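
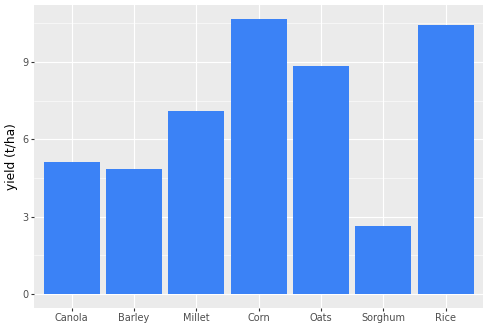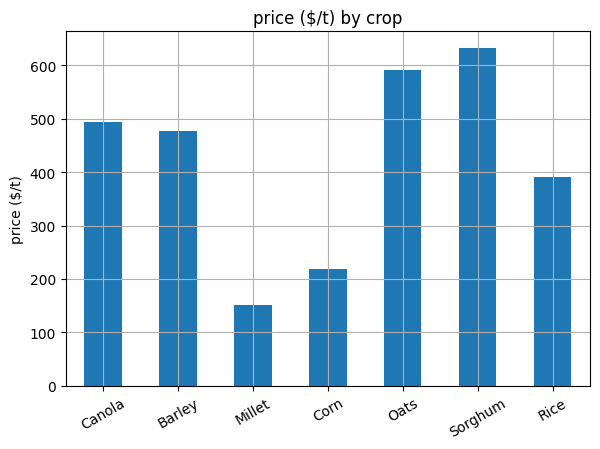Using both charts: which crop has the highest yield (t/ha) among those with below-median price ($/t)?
Chart 2 median price ($/t) ≈ 500; below-median crops: Millet, Corn, Rice. Among those, Corn has the highest yield (t/ha) (≈ 11).

Corn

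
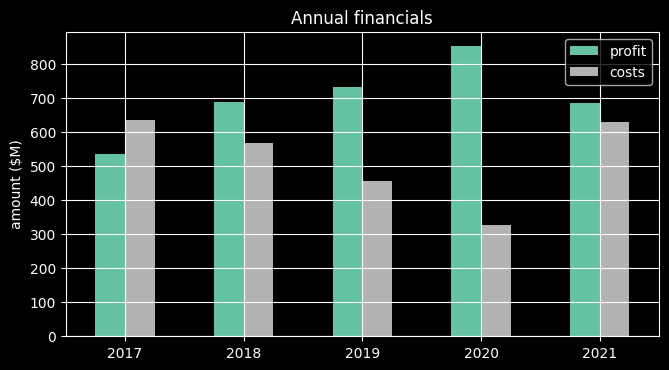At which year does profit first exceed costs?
2017: profit ≈ 500 vs costs ≈ 600 (not yet); 2018: profit ≈ 700 vs costs ≈ 600 (first crossover).

2018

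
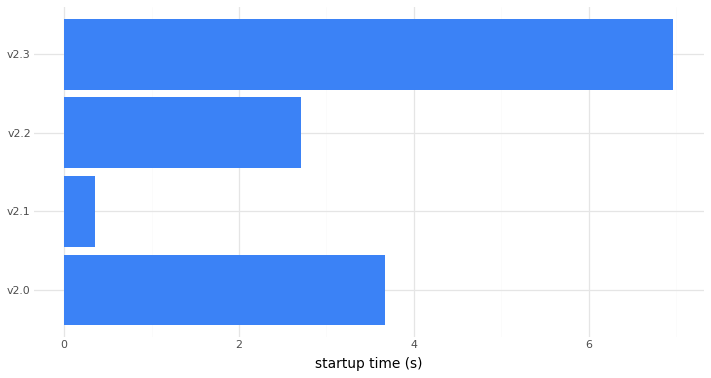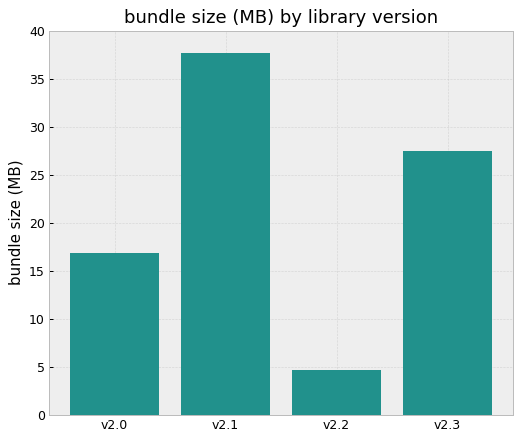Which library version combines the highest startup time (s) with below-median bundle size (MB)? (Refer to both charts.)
Chart 2 median bundle size (MB) ≈ 20; below-median library versions: v2.0, v2.2. Among those, v2.0 has the highest startup time (s) (≈ 4).

v2.0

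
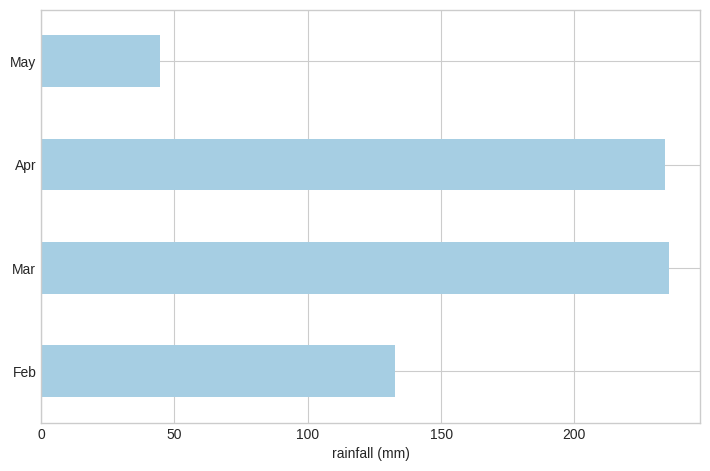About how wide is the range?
Max Mar ≈ 240, min May ≈ 40; range ≈ 200.

≈ 200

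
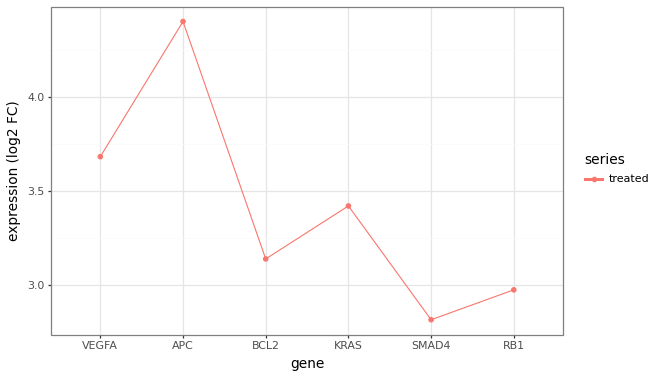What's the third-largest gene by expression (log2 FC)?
Top 4: APC ≈ 4.4, VEGFA ≈ 3.6, KRAS ≈ 3.4, BCL2 ≈ 3.2.

KRAS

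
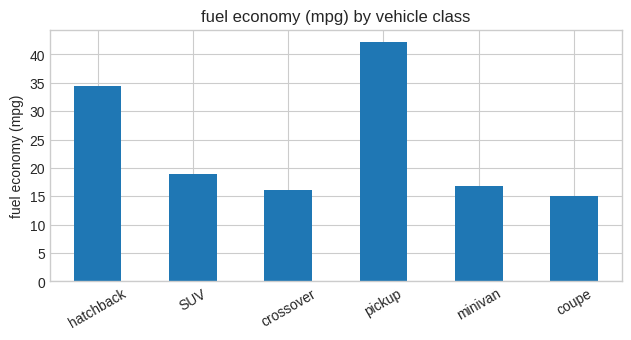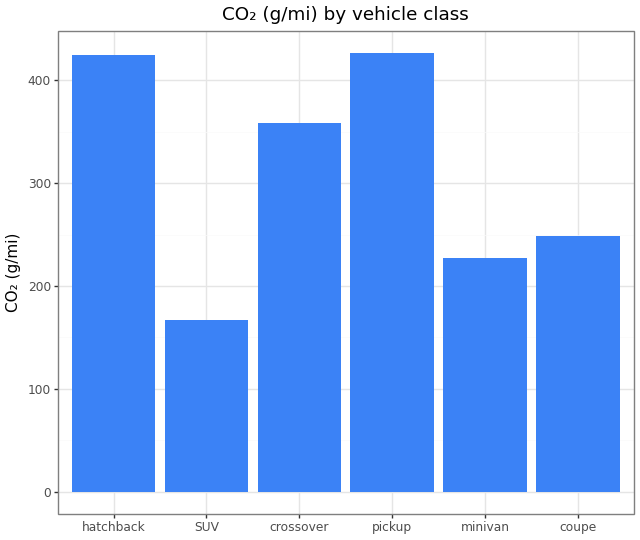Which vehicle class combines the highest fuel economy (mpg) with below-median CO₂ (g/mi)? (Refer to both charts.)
Chart 2 median CO₂ (g/mi) ≈ 300; below-median vehicle classes: SUV, minivan, coupe. Among those, SUV has the highest fuel economy (mpg) (≈ 20).

SUV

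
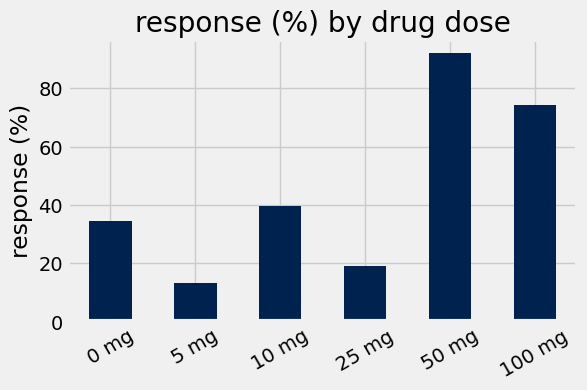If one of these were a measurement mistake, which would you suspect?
50 mg

50 mg ≈ 90; the rest sit between ≈ 10 and ≈ 70.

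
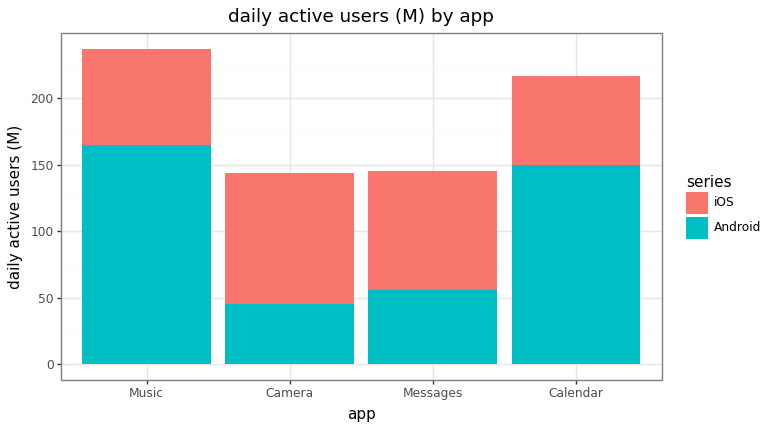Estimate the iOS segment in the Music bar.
iOS top ≈ 240, bottom ≈ 160; segment ≈ 80.

≈ 80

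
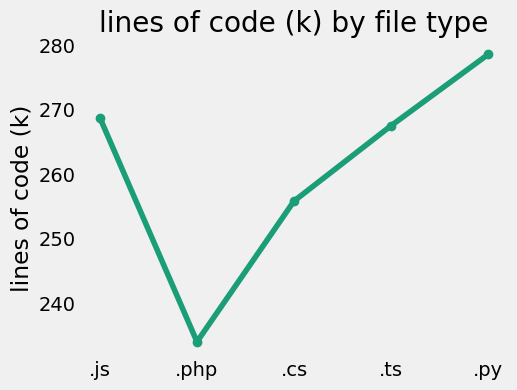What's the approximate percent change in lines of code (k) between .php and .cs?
≈ +8.5%

.php ≈ 235, .cs ≈ 255; (255 − 235) / 235 ≈ +8.5%.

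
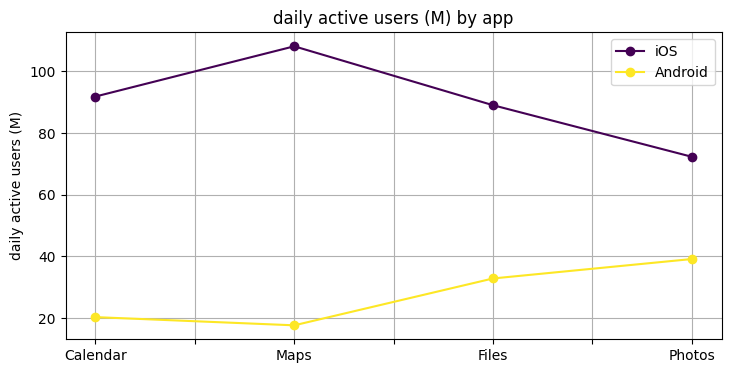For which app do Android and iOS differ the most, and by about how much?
Maps, ≈ 90 M

Maps: Android ≈ 20, iOS ≈ 110 → gap ≈ 90. Next-largest (Calendar) is only ≈ 70.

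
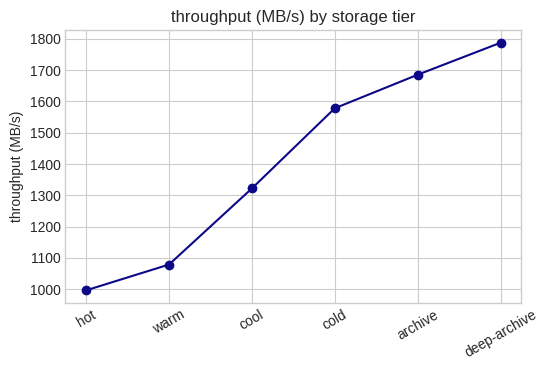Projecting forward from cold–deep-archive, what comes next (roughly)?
Last three: 1600, 1700, 1800 → slope ≈ 100/step → next ≈ 1900.

≈ 1900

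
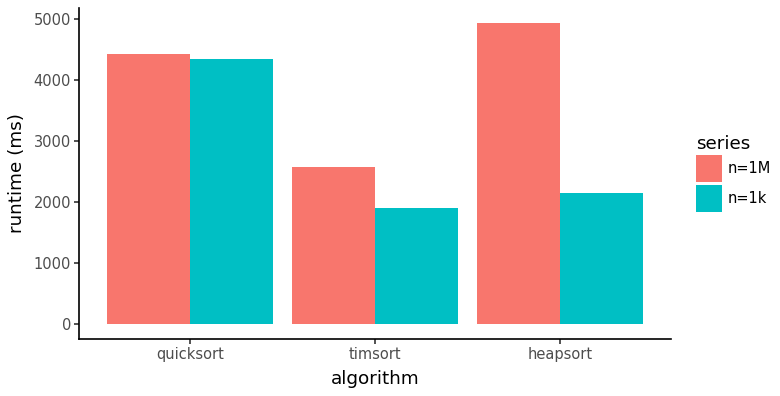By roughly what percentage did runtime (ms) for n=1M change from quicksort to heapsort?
quicksort ≈ 4500, heapsort ≈ 5000; (5000 − 4500) / 4500 ≈ +11.1%.

≈ +11.1%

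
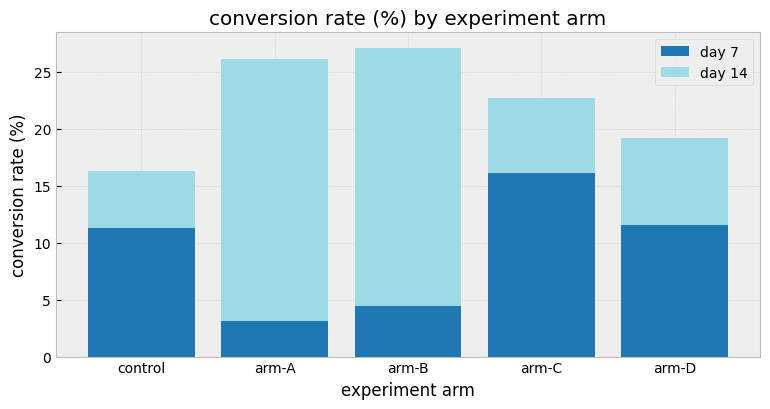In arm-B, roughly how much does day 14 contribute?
≈ 20

day 14 top ≈ 25, bottom ≈ 5; segment ≈ 20.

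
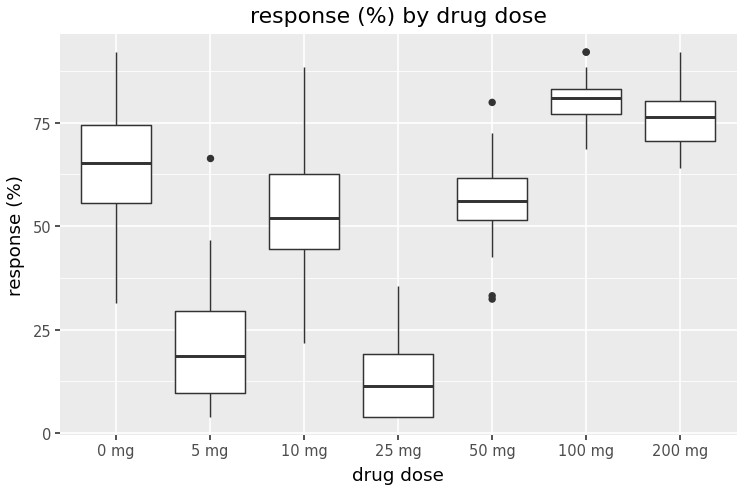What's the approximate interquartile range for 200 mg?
Q3 ≈ 80, Q1 ≈ 70; IQR ≈ 10.

≈ 10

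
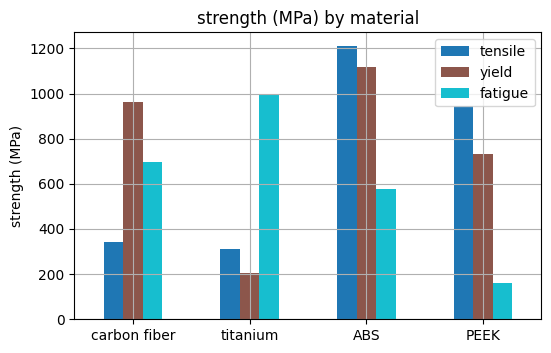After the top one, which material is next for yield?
Top 3 for yield: ABS ≈ 1200, carbon fiber ≈ 1000, PEEK ≈ 800.

carbon fiber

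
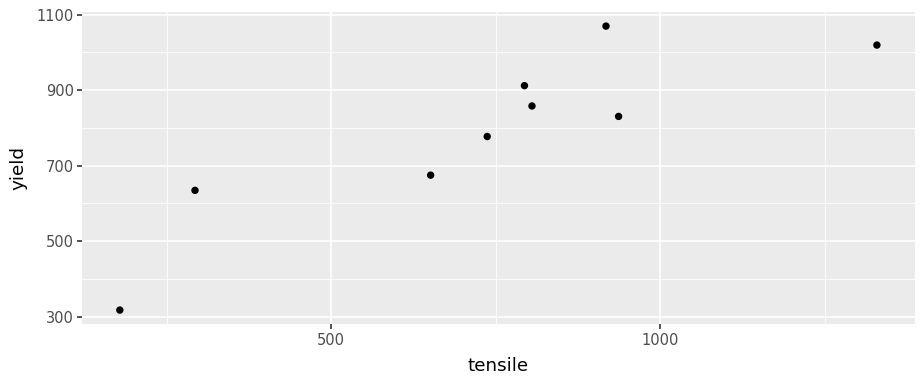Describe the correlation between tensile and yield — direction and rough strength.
positive, strong

Points are positively correlated; strong (|r| ≈ 0.9).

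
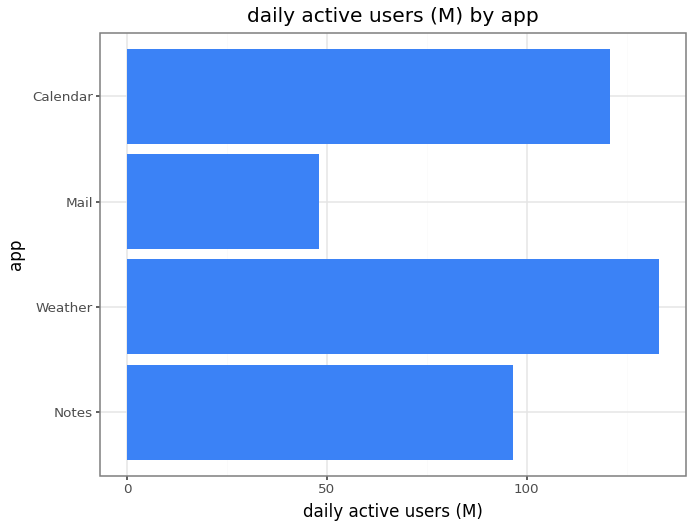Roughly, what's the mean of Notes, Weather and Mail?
(100 + 140 + 40) / 3 ≈ 93.

≈ 93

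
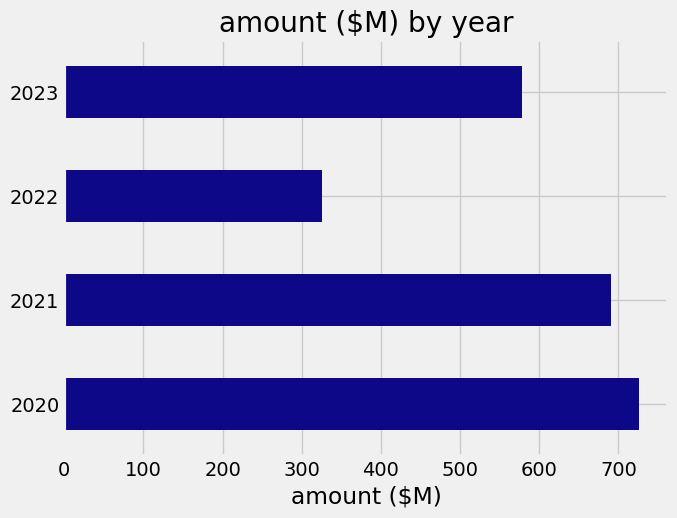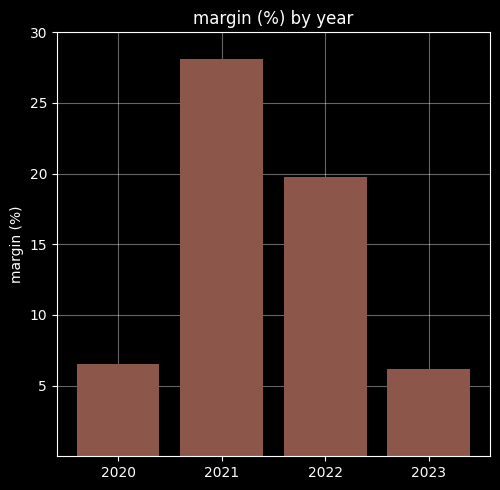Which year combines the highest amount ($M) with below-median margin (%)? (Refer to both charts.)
Chart 2 median margin (%) ≈ 15; below-median years: 2020, 2023. Among those, 2020 has the highest amount ($M) (≈ 700).

2020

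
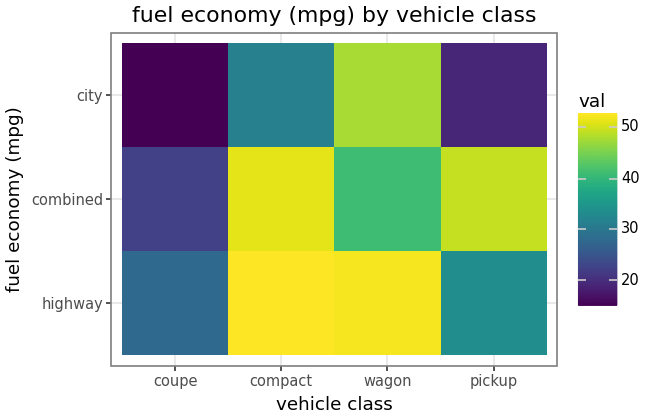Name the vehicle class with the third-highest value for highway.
Top 4 for highway: compact ≈ 55, wagon ≈ 50, pickup ≈ 35, coupe ≈ 30.

pickup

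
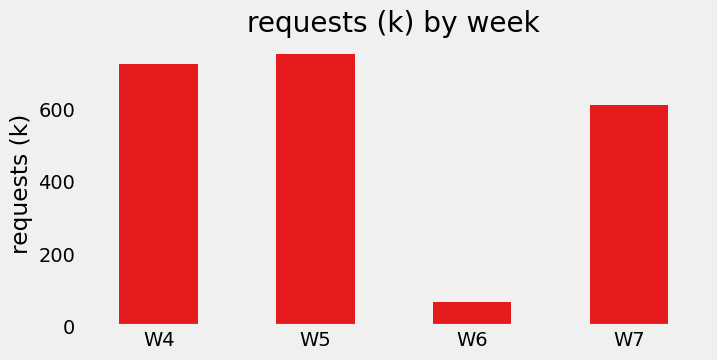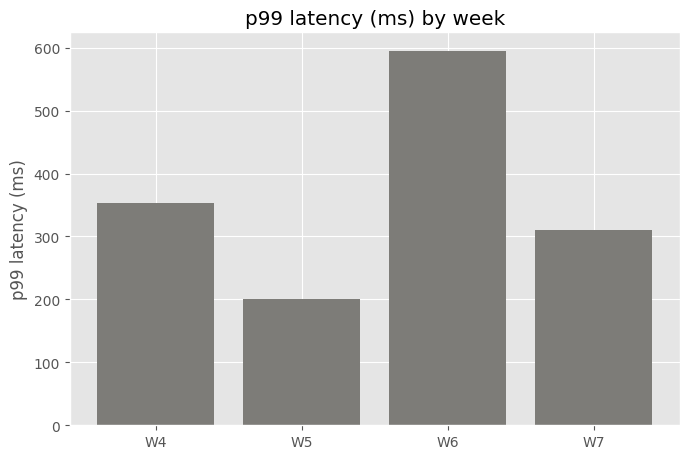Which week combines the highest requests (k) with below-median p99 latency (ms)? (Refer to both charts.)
W5

Chart 2 median p99 latency (ms) ≈ 300; below-median weeks: W5, W7. Among those, W5 has the highest requests (k) (≈ 800).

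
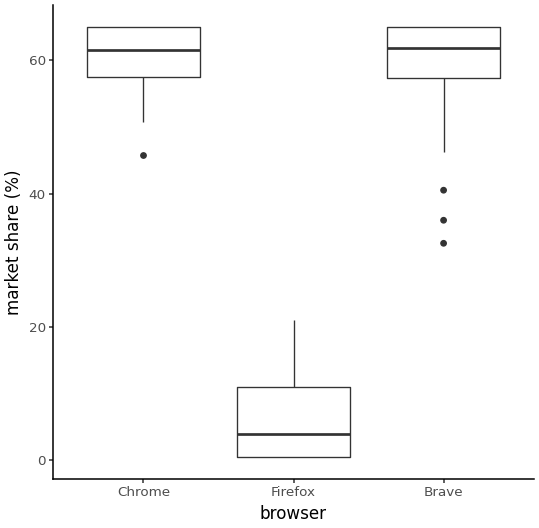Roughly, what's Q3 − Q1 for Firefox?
Q3 ≈ 10, Q1 ≈ 0; IQR ≈ 10.

≈ 10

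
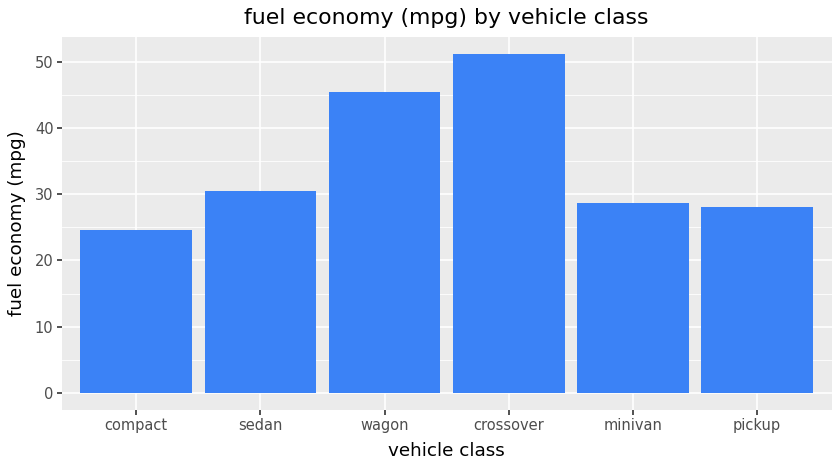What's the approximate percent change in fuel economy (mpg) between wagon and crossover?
wagon ≈ 45, crossover ≈ 50; (50 − 45) / 45 ≈ +11.1%.

≈ +11.1%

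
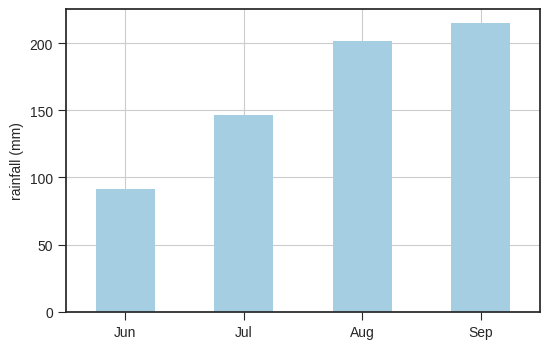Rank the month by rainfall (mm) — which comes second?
Top 3: Sep ≈ 220, Aug ≈ 200, Jul ≈ 140.

Aug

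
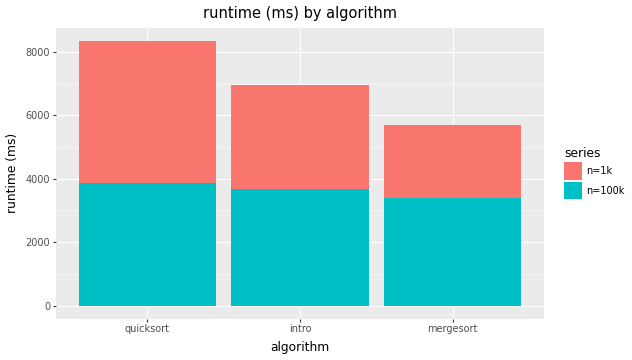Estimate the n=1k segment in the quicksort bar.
n=1k top ≈ 8000, bottom ≈ 4000; segment ≈ 4000.

≈ 4000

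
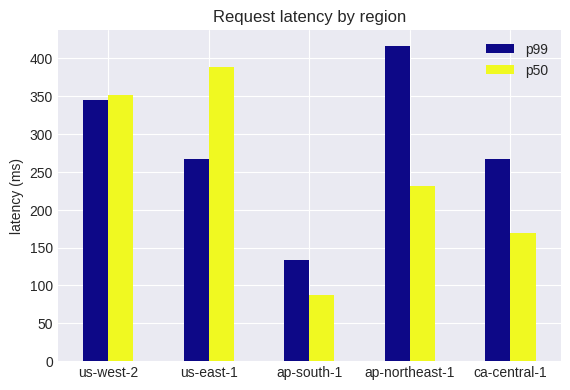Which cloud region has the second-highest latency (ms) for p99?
us-west-2

Top 3 for p99: ap-northeast-1 ≈ 400, us-west-2 ≈ 350, ca-central-1 ≈ 250.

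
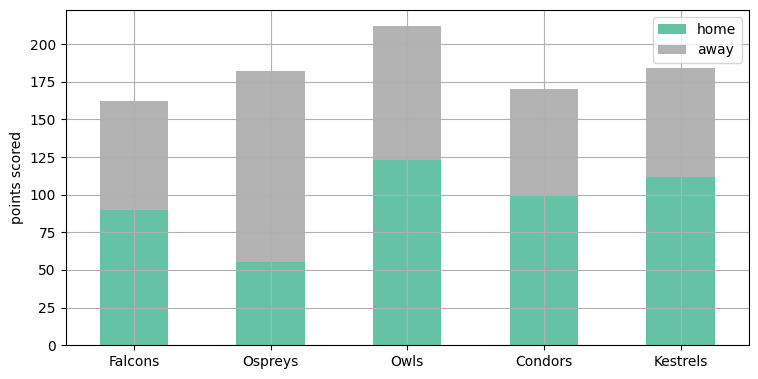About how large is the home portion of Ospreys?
home top ≈ 60, bottom ≈ 0; segment ≈ 60.

≈ 60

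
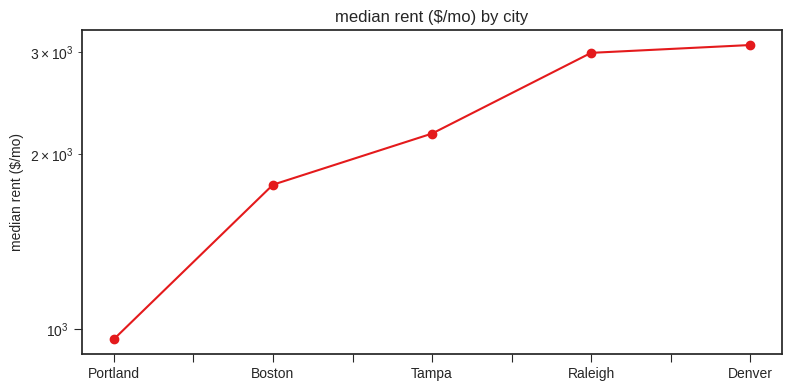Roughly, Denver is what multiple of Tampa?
≈ 1.36×

Denver ≈ 3000, Tampa ≈ 2200; 3000/2200 ≈ 1.36.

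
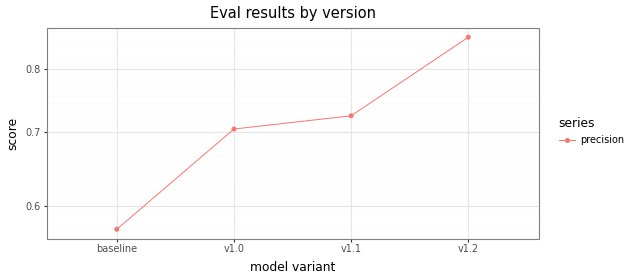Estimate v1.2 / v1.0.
v1.2 ≈ 0.85, v1.0 ≈ 0.70; 0.85/0.70 ≈ 1.21.

≈ 1.21×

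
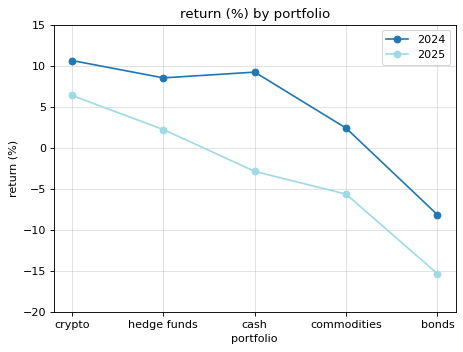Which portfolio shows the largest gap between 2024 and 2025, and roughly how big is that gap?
cash: 2024 ≈ 10, 2025 ≈ -5 → gap ≈ 15. Next-largest (commodities) is only ≈ 5.

cash, ≈ 15 %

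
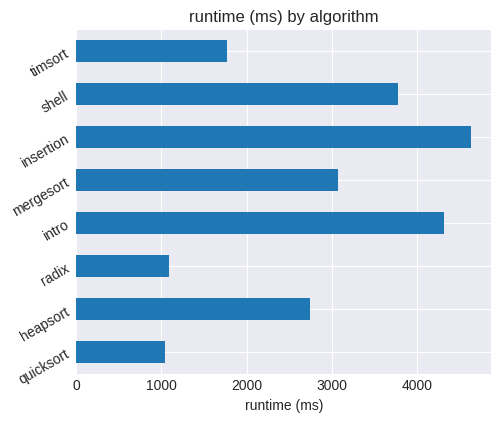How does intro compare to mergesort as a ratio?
intro ≈ 4500, mergesort ≈ 3000; 4500/3000 ≈ 1.5.

≈ 1.5×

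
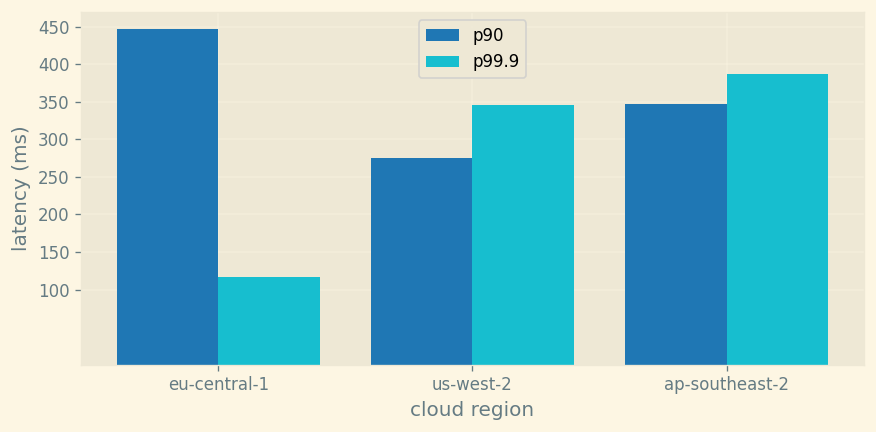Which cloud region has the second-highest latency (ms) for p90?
ap-southeast-2

Top 3 for p90: eu-central-1 ≈ 450, ap-southeast-2 ≈ 350, us-west-2 ≈ 300.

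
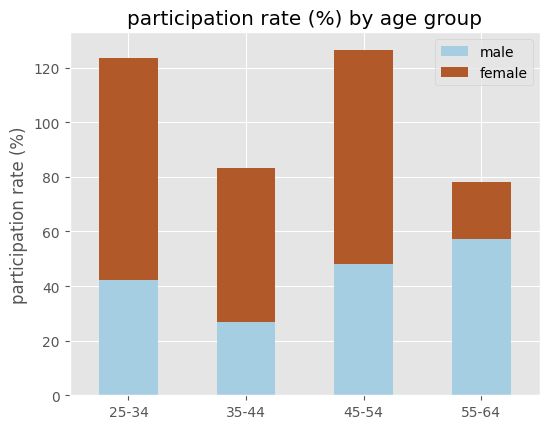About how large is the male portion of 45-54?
≈ 40

male top ≈ 40, bottom ≈ 0; segment ≈ 40.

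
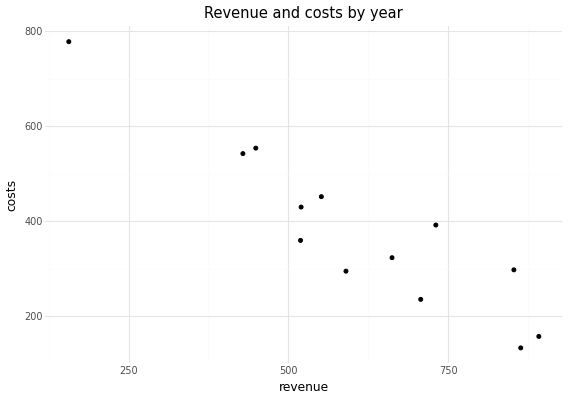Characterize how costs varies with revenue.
negative, strong

Points are negatively correlated; strong (|r| ≈ 0.9).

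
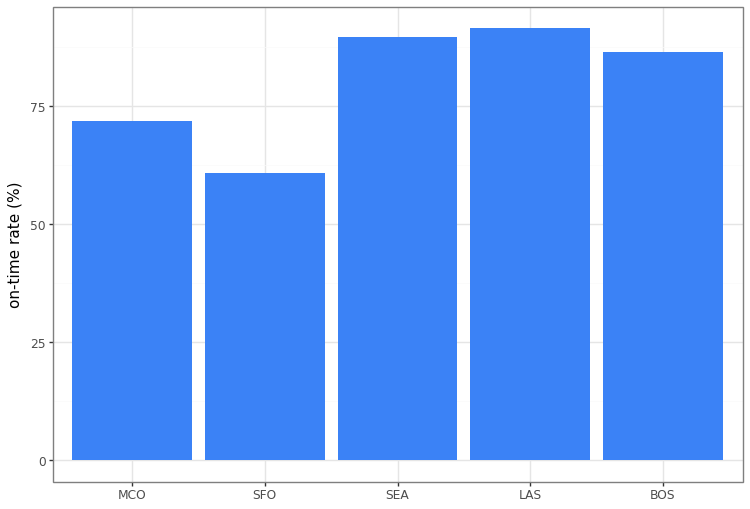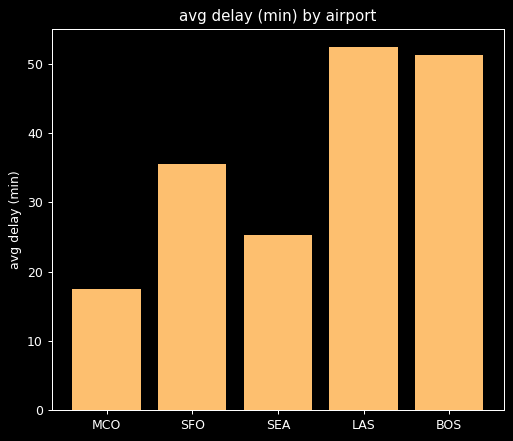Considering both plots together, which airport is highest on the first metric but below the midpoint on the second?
Chart 2 median avg delay (min) ≈ 35; below-median airports: MCO, SEA. Among those, SEA has the highest on-time rate (%) (≈ 90).

SEA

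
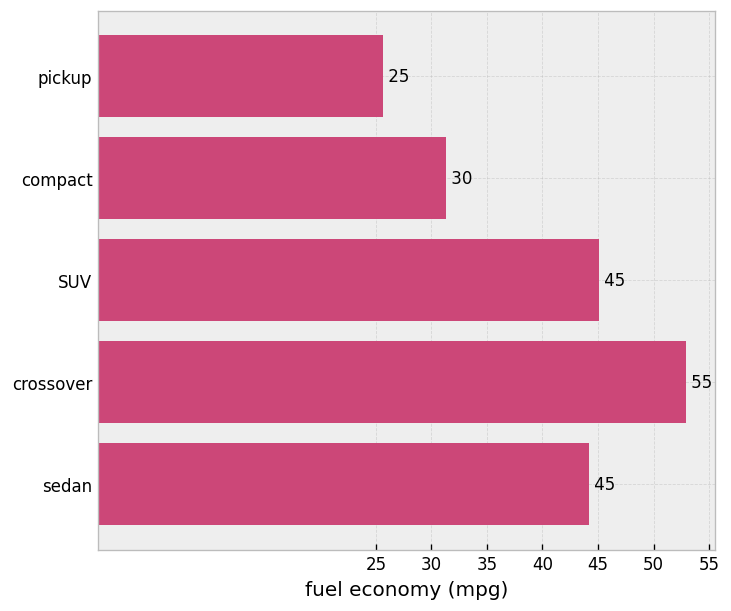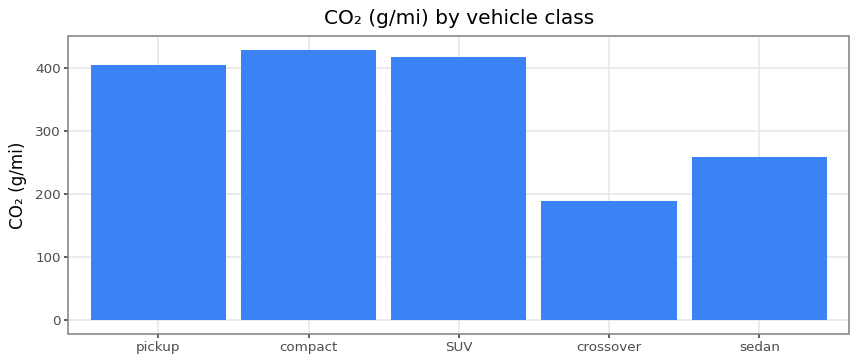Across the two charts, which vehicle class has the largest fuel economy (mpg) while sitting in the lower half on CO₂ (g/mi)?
crossover

Chart 2 median CO₂ (g/mi) ≈ 400; below-median vehicle classes: crossover, sedan. Among those, crossover has the highest fuel economy (mpg) (≈ 55).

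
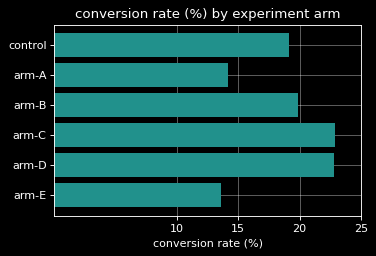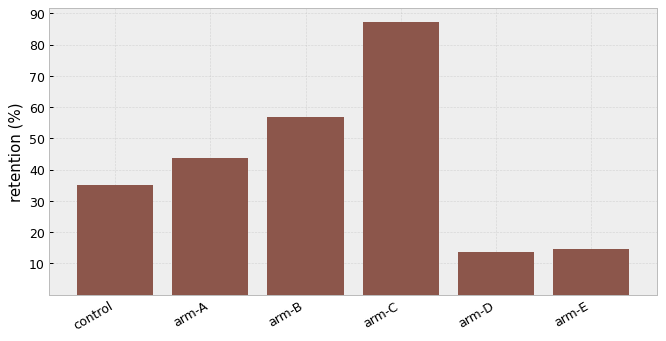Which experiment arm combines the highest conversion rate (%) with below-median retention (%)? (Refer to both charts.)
arm-D

Chart 2 median retention (%) ≈ 40; below-median experiment arms: control, arm-D, arm-E. Among those, arm-D has the highest conversion rate (%) (≈ 25).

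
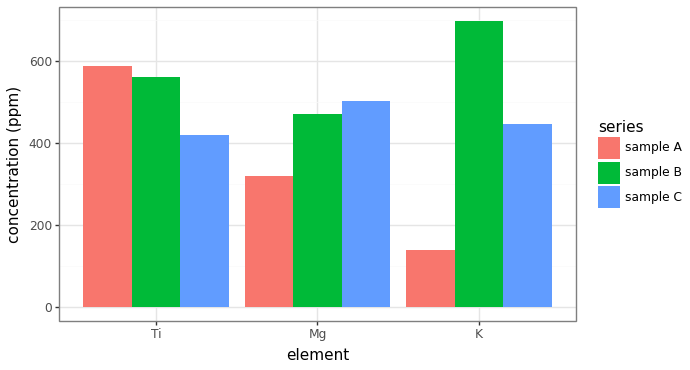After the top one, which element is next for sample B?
Ti

Top 3 for sample B: K ≈ 700, Ti ≈ 600, Mg ≈ 500.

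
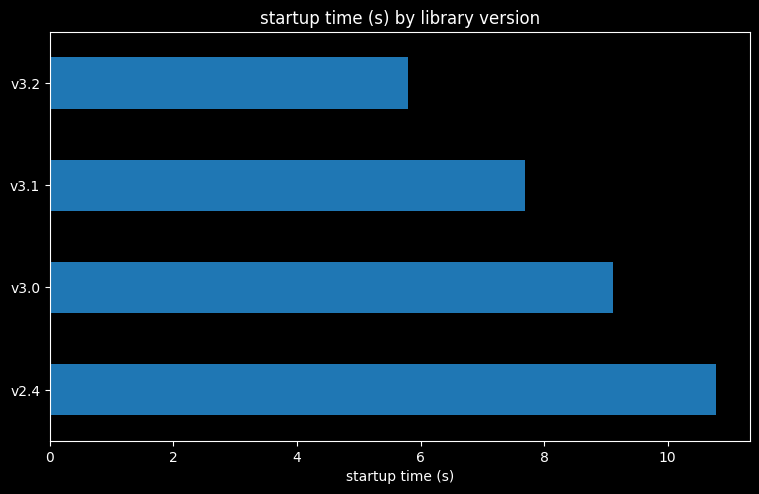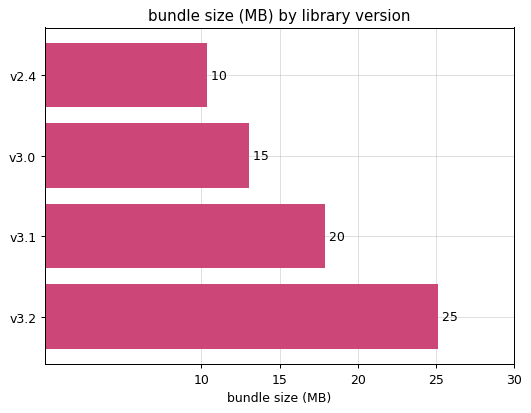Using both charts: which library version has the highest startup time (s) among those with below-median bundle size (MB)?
v2.4

Chart 2 median bundle size (MB) ≈ 15; below-median library versions: v2.4, v3.0. Among those, v2.4 has the highest startup time (s) (≈ 11).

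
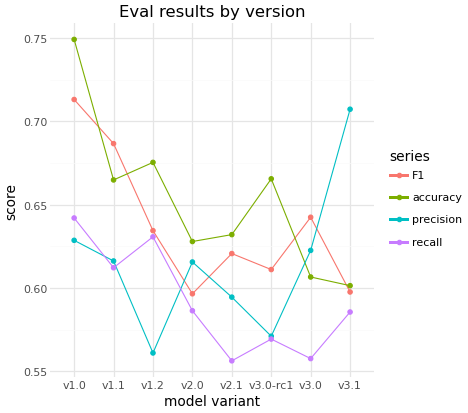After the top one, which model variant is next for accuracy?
v1.2

Top 3 for accuracy: v1.0 ≈ 0.74, v1.2 ≈ 0.68, v3.0-rc1 ≈ 0.66.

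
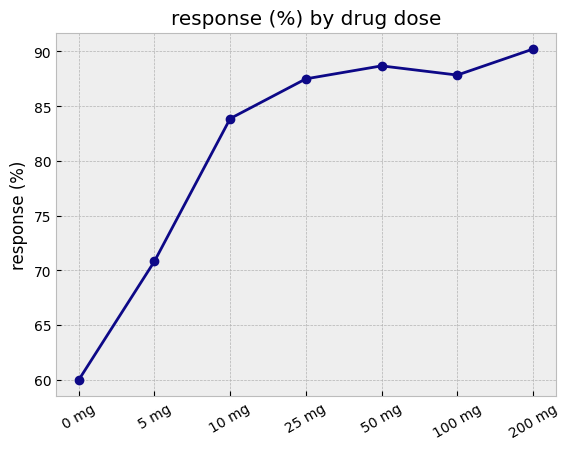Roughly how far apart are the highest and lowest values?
≈ 30

Max 200 mg ≈ 90, min 0 mg ≈ 60; range ≈ 30.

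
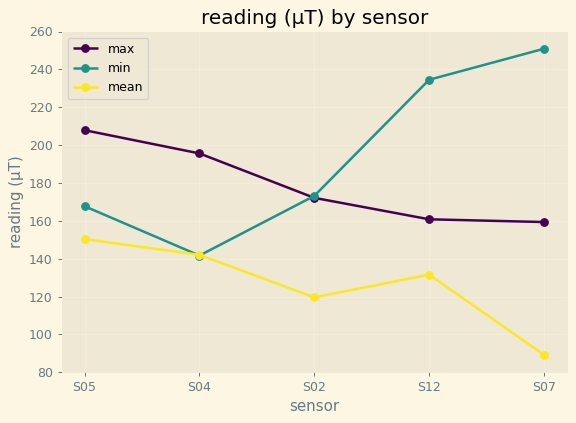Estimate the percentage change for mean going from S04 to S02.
S04 ≈ 140, S02 ≈ 120; (120 − 140) / 140 ≈ -14.3%.

≈ -14.3%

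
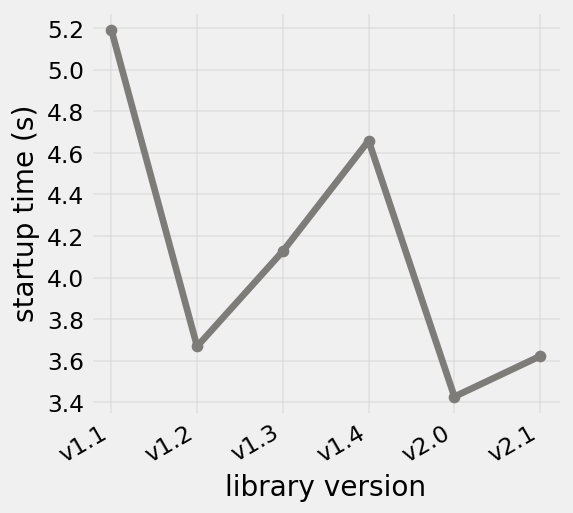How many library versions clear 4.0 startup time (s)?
Above 4.0: v1.1, v1.3, v1.4.

3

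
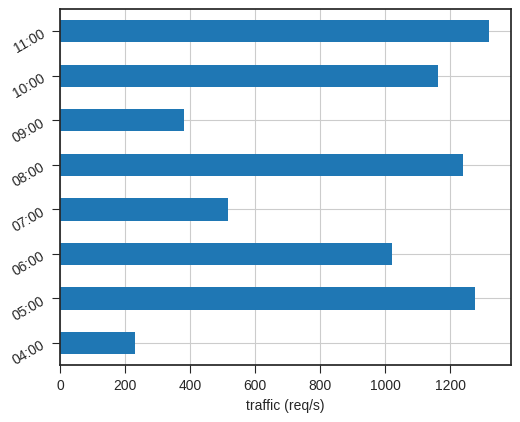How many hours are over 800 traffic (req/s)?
Above 800: 05:00, 06:00, 08:00, 10:00, 11:00.

5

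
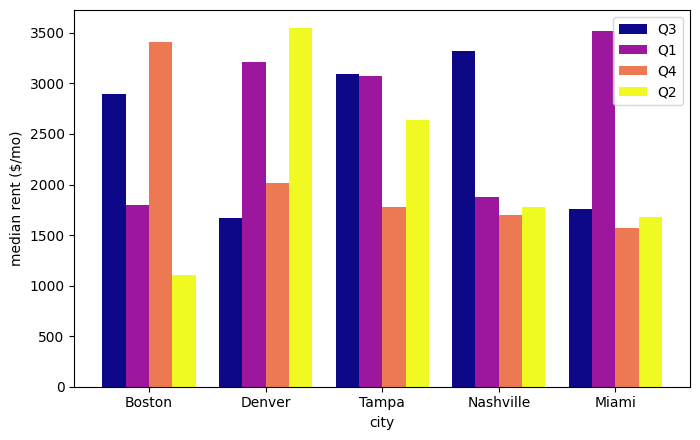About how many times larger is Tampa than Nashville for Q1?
≈ 1.5×

Tampa ≈ 3000, Nashville ≈ 2000; 3000/2000 ≈ 1.5.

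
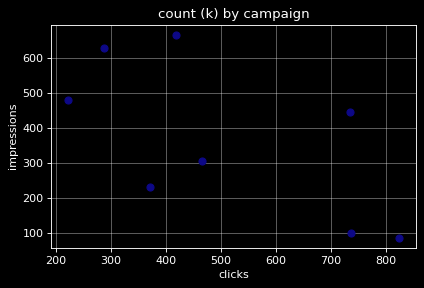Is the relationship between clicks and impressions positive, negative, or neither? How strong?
Points are negatively correlated; moderate (|r| ≈ 0.6).

negative, moderate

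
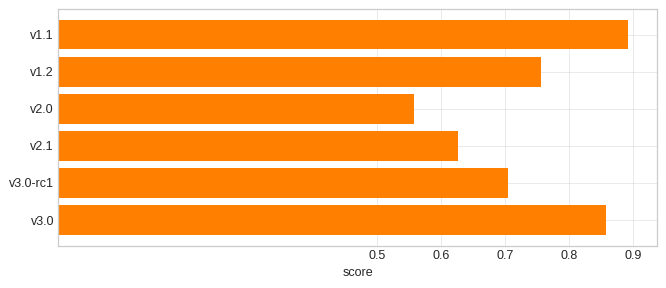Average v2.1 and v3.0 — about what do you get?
(0.6 + 0.9) / 2 ≈ 0.75.

≈ 0.75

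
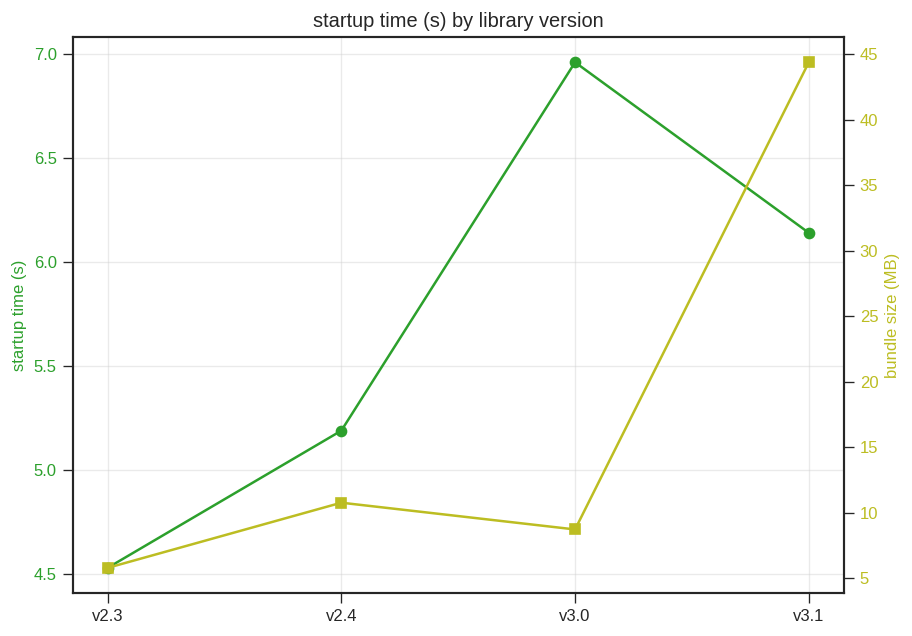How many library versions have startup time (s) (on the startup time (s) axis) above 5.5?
Above 5.5: v3.0, v3.1.

2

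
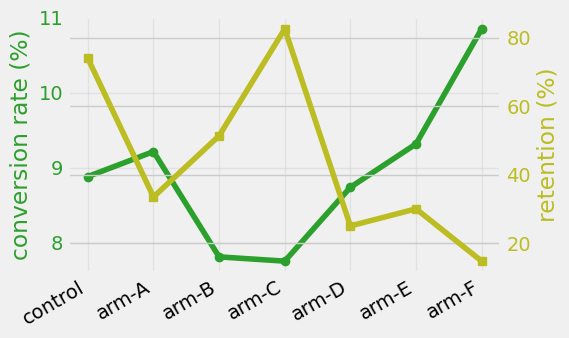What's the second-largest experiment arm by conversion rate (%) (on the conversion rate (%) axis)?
arm-E

Top 3 (on the conversion rate (%) axis): arm-F ≈ 11.0, arm-E ≈ 9.5, arm-A ≈ 9.0.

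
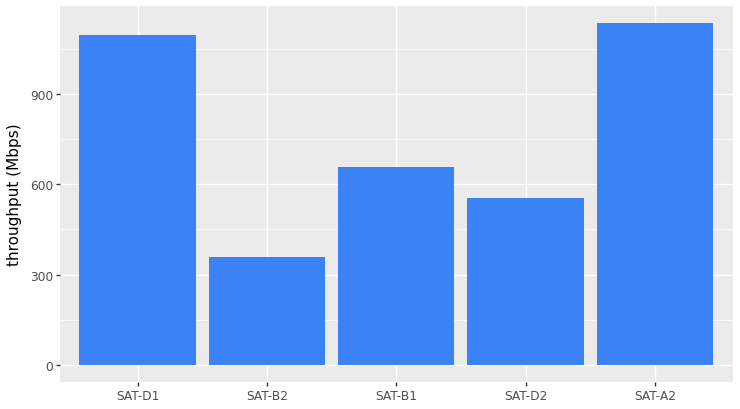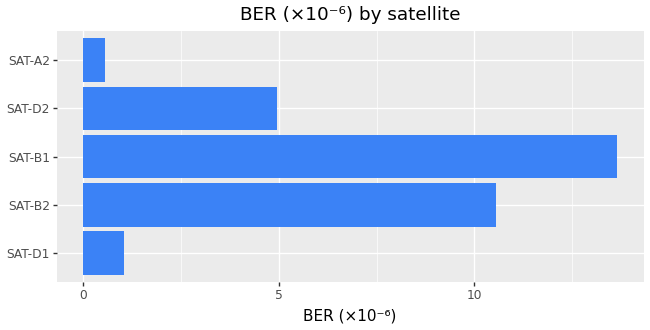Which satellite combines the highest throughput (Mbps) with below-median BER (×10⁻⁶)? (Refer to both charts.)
Chart 2 median BER (×10⁻⁶) ≈ 4; below-median satellites: SAT-D1, SAT-A2. Among those, SAT-A2 has the highest throughput (Mbps) (≈ 1200).

SAT-A2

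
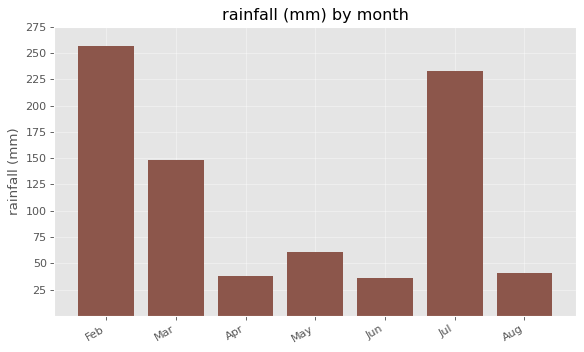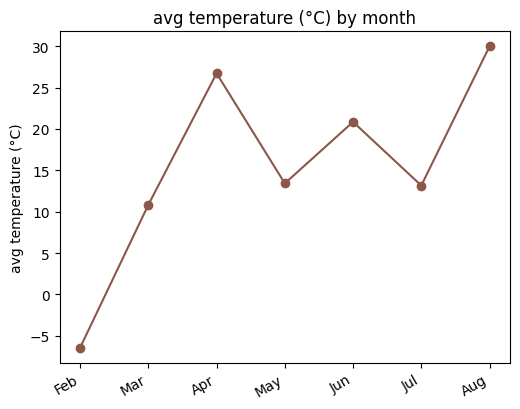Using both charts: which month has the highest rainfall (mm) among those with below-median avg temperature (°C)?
Chart 2 median avg temperature (°C) ≈ 15; below-median months: Feb, Mar, Jul. Among those, Feb has the highest rainfall (mm) (≈ 250).

Feb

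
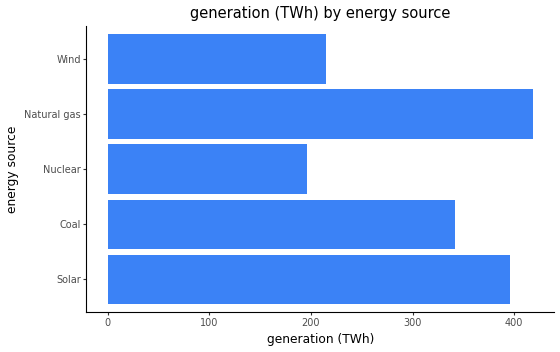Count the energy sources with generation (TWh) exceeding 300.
Above 300: Solar, Coal, Natural gas.

3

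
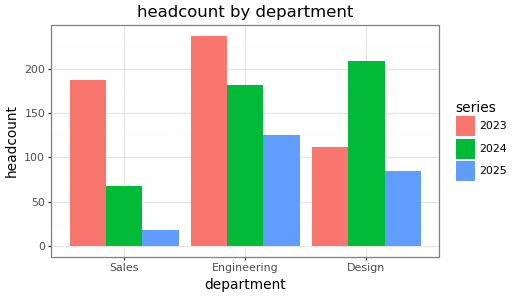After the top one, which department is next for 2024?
Top 3 for 2024: Design ≈ 200, Engineering ≈ 180, Sales ≈ 60.

Engineering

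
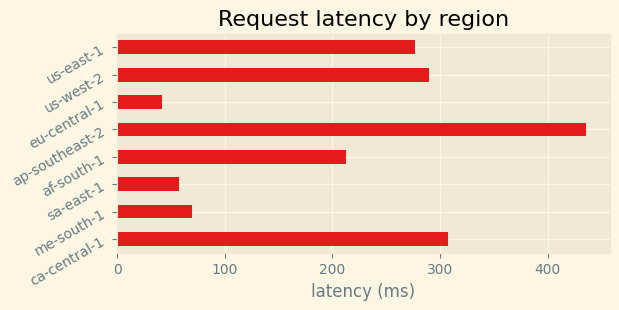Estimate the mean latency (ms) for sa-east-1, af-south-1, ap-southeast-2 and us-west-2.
(50 + 200 + 450 + 300) / 4 ≈ 250.

≈ 250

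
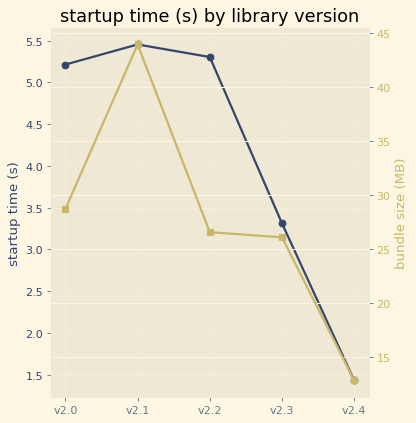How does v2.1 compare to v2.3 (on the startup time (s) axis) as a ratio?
≈ 1.57×

v2.1 ≈ 5.5, v2.3 ≈ 3.5; 5.5/3.5 ≈ 1.57.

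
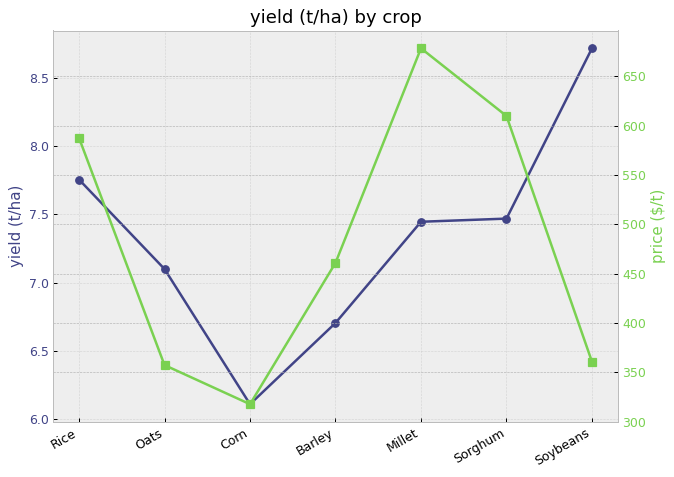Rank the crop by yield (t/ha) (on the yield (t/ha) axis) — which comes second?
Top 3 (on the yield (t/ha) axis): Soybeans ≈ 8.5, Rice ≈ 8.0, Sorghum ≈ 7.5.

Rice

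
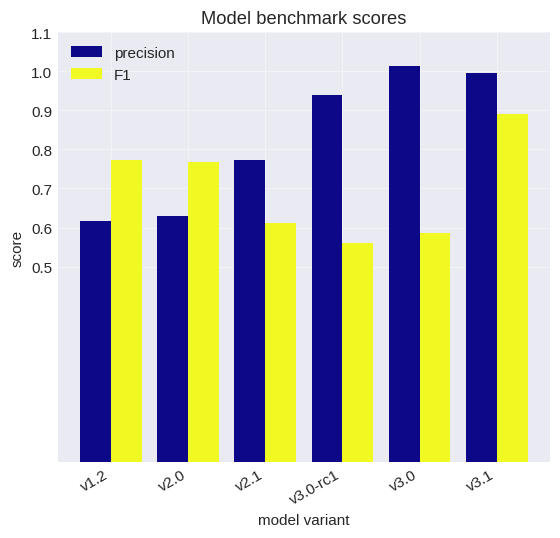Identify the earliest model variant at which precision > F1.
v2.1

v2.0: precision ≈ 0.6 vs F1 ≈ 0.8 (not yet); v2.1: precision ≈ 0.8 vs F1 ≈ 0.6 (first crossover).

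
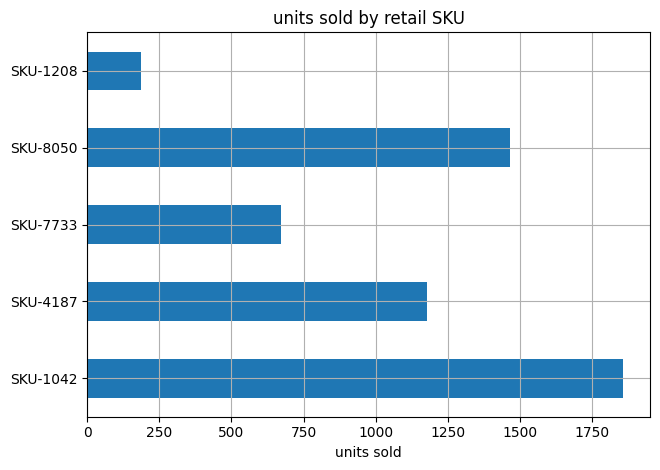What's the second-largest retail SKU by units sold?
Top 3: SKU-1042 ≈ 1800, SKU-8050 ≈ 1400, SKU-4187 ≈ 1200.

SKU-8050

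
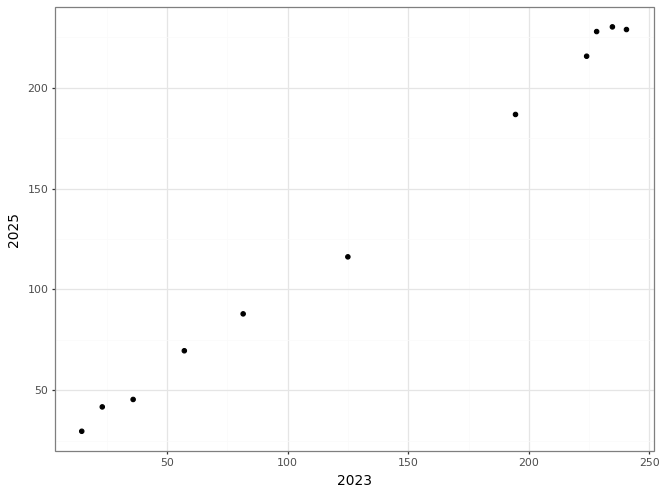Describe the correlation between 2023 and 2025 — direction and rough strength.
positive, strong

Points are positively correlated; strong (|r| ≈ 1.0).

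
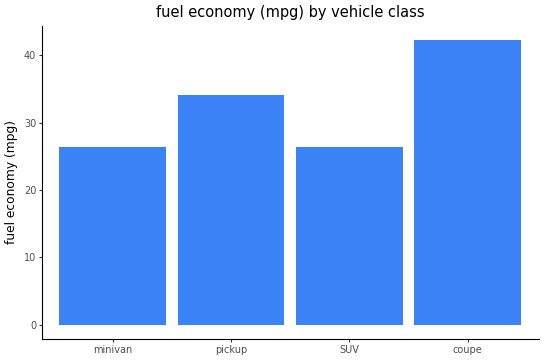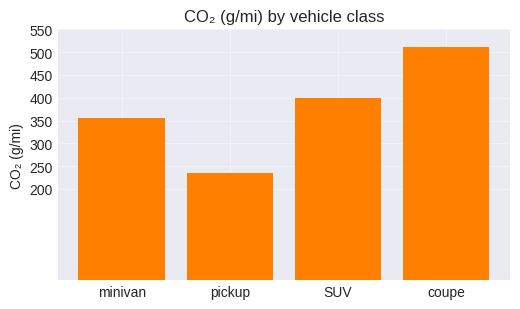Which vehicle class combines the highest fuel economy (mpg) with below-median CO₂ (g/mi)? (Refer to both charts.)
pickup

Chart 2 median CO₂ (g/mi) ≈ 400; below-median vehicle classes: minivan, pickup. Among those, pickup has the highest fuel economy (mpg) (≈ 35).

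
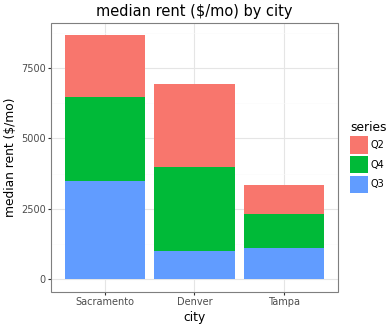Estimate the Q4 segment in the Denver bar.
Q4 top ≈ 4000, bottom ≈ 1000; segment ≈ 3000.

≈ 3000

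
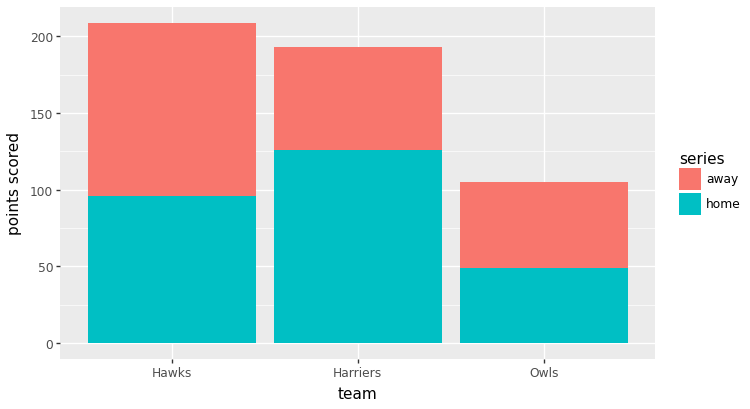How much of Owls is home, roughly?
≈ 40

home top ≈ 40, bottom ≈ 0; segment ≈ 40.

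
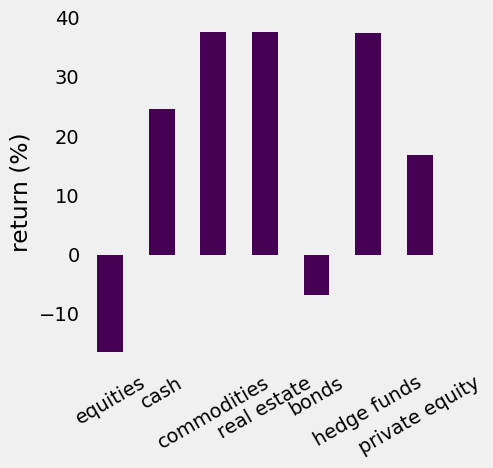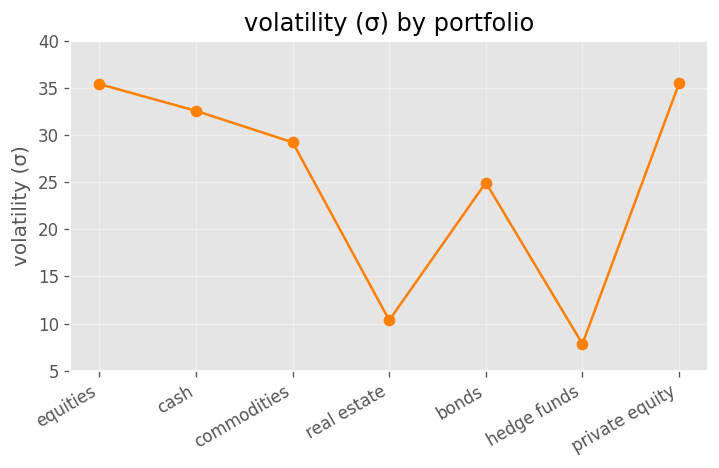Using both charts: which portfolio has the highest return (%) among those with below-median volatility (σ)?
Chart 2 median volatility (σ) ≈ 30; below-median portfolios: real estate, bonds, hedge funds. Among those, real estate has the highest return (%) (≈ 40).

real estate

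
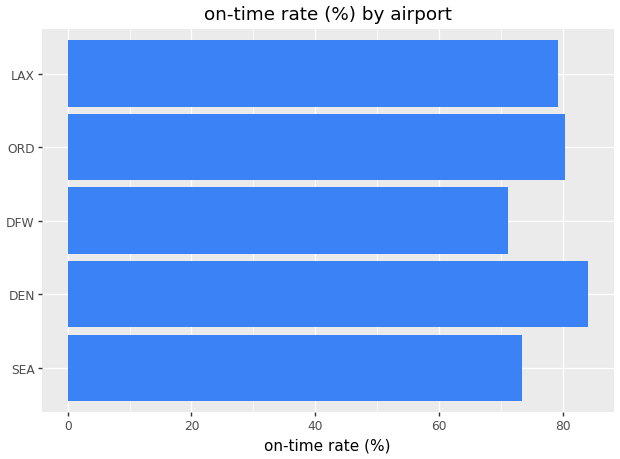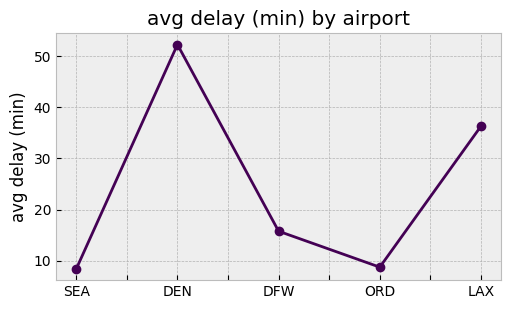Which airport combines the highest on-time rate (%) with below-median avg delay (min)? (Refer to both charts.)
Chart 2 median avg delay (min) ≈ 15; below-median airports: SEA, ORD. Among those, ORD has the highest on-time rate (%) (≈ 80).

ORD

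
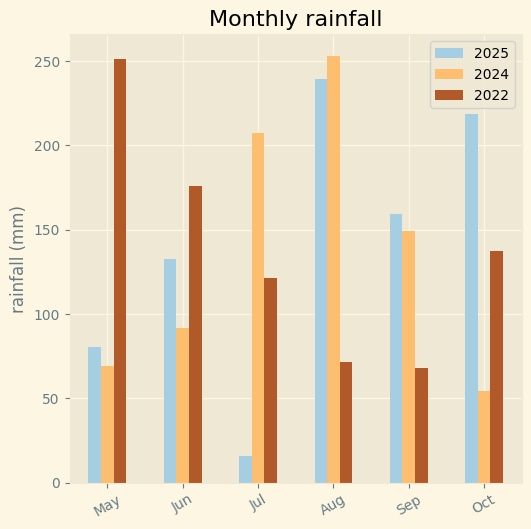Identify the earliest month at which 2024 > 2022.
Jul

Jun: 2024 ≈ 100 vs 2022 ≈ 175 (not yet); Jul: 2024 ≈ 200 vs 2022 ≈ 125 (first crossover).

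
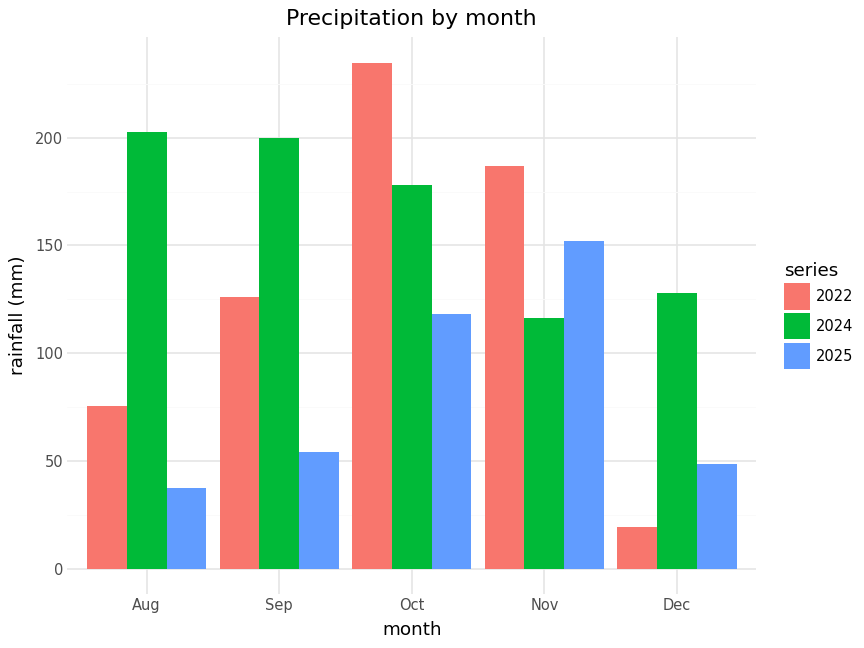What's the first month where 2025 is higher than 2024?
Oct: 2025 ≈ 120 vs 2024 ≈ 180 (not yet); Nov: 2025 ≈ 160 vs 2024 ≈ 120 (first crossover).

Nov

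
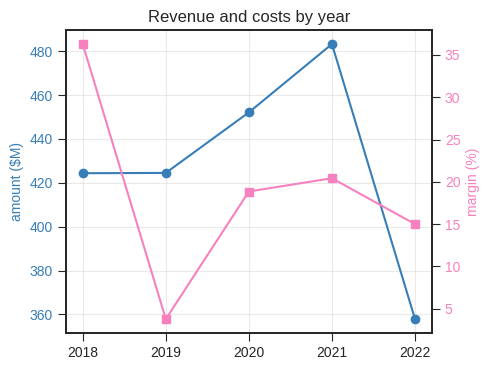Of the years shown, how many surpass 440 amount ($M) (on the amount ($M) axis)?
Above 440: 2020, 2021.

2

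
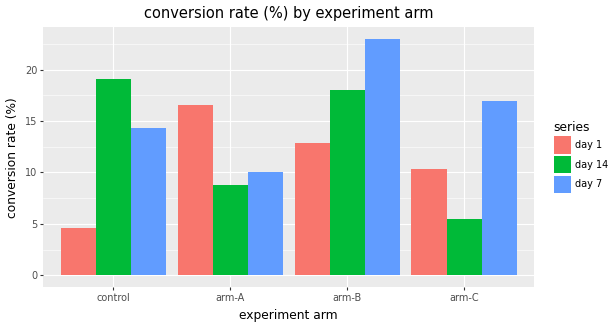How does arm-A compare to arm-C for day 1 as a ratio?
arm-A ≈ 16, arm-C ≈ 10; 16/10 ≈ 1.6.

≈ 1.6×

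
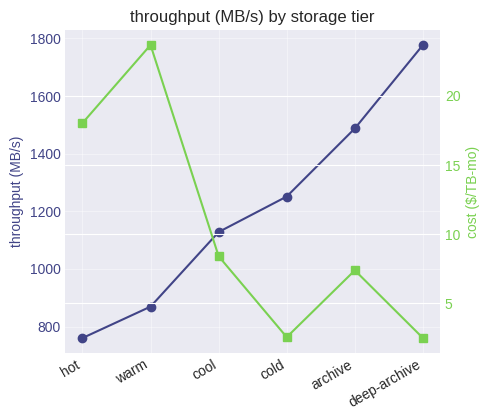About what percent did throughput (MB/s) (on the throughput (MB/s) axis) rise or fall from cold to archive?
cold ≈ 1300, archive ≈ 1500; (1500 − 1300) / 1300 ≈ +15.4%.

≈ +15.4%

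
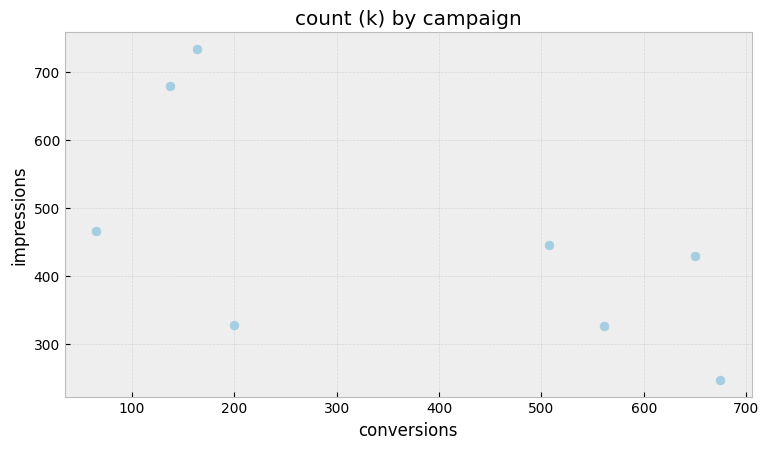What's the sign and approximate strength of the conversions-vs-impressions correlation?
Points are negatively correlated; moderate (|r| ≈ 0.6).

negative, moderate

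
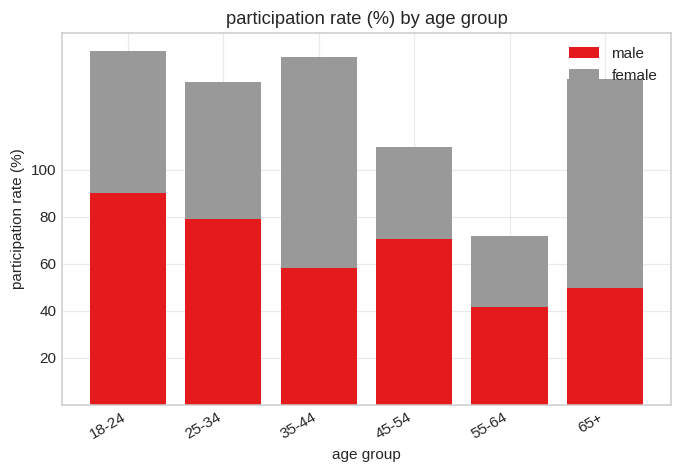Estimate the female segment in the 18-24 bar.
female top ≈ 160, bottom ≈ 100; segment ≈ 60.

≈ 60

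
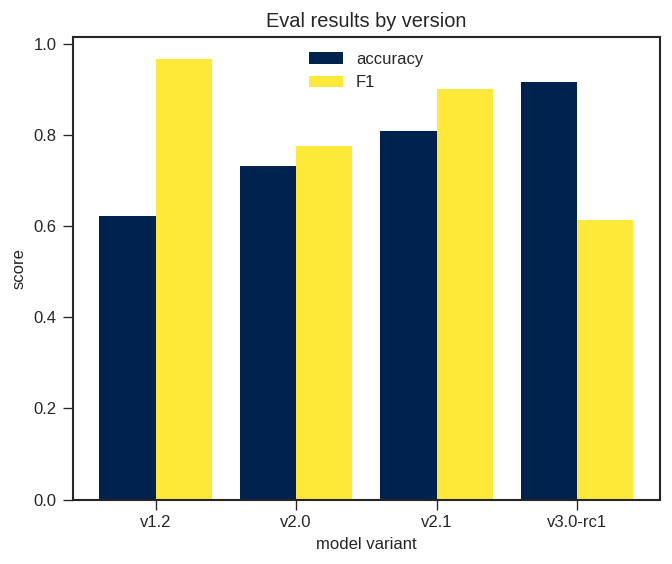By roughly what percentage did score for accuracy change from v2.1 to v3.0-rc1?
v2.1 ≈ 0.8, v3.0-rc1 ≈ 0.9; (0.9 − 0.8) / 0.8 ≈ +12.5%.

≈ +12.5%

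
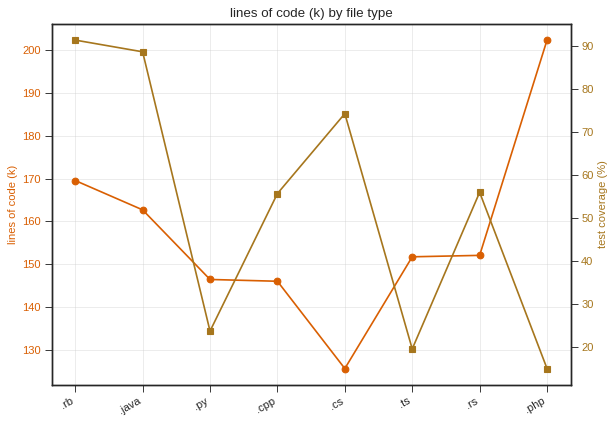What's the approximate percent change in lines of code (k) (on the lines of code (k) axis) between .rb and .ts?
≈ -11.8%

.rb ≈ 170, .ts ≈ 150; (150 − 170) / 170 ≈ -11.8%.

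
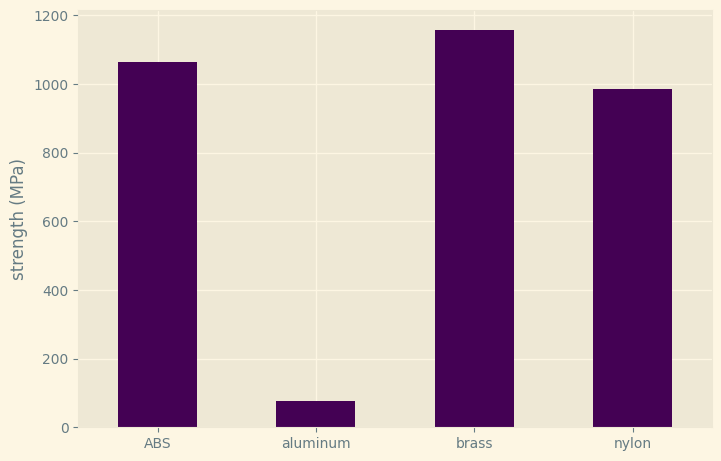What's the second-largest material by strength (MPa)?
ABS

Top 3: brass ≈ 1200, ABS ≈ 1100, nylon ≈ 1000.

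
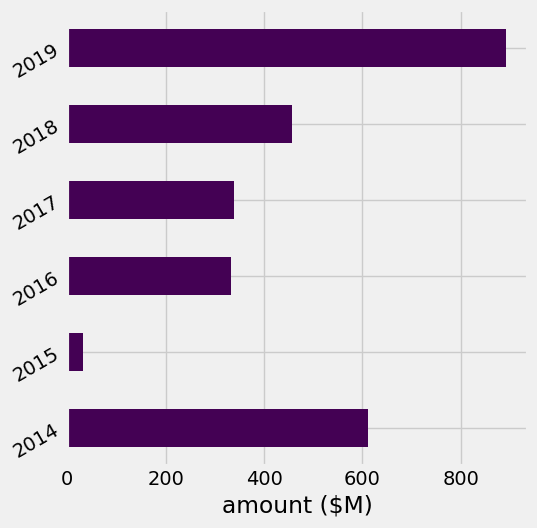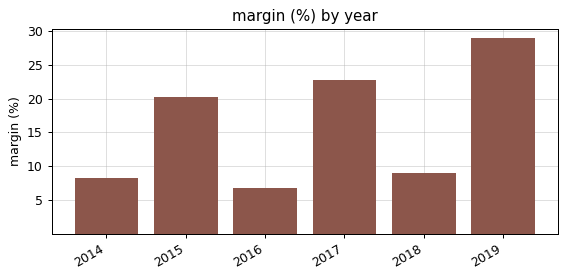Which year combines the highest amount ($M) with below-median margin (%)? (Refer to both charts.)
Chart 2 median margin (%) ≈ 15; below-median years: 2014, 2016, 2018. Among those, 2014 has the highest amount ($M) (≈ 600).

2014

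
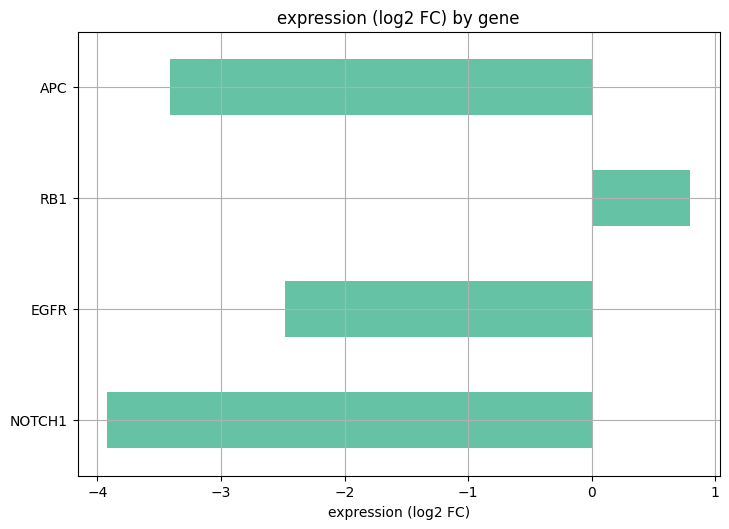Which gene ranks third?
APC

Top 4: RB1 ≈ 1.0, EGFR ≈ -2.5, APC ≈ -3.5, NOTCH1 ≈ -4.0.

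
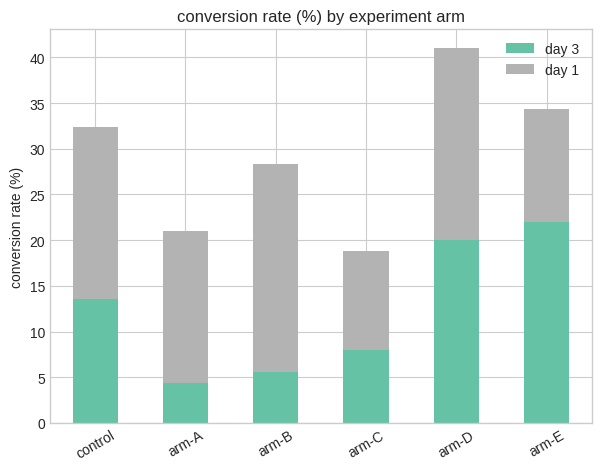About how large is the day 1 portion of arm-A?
day 1 top ≈ 20, bottom ≈ 5; segment ≈ 15.

≈ 15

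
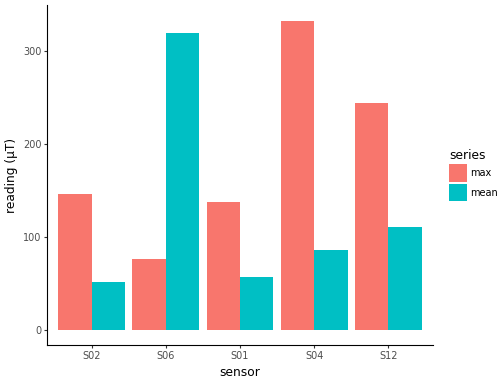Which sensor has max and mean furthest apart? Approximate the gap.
S04, ≈ 250 µT

S04: max ≈ 350, mean ≈ 100 → gap ≈ 250. Next-largest (S06) is only ≈ 200.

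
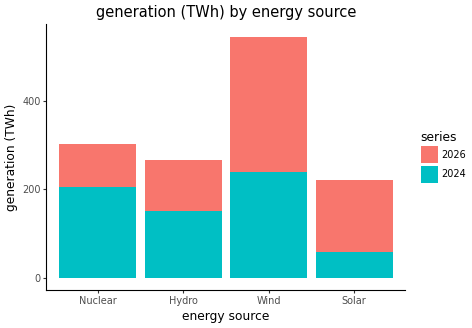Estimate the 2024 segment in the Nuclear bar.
≈ 200

2024 top ≈ 200, bottom ≈ 0; segment ≈ 200.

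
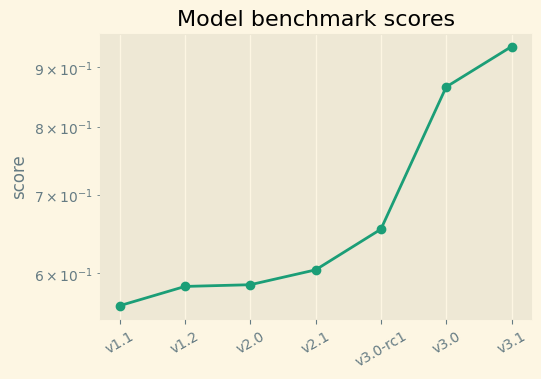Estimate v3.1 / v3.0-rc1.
≈ 1.46×

v3.1 ≈ 0.95, v3.0-rc1 ≈ 0.65; 0.95/0.65 ≈ 1.46.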